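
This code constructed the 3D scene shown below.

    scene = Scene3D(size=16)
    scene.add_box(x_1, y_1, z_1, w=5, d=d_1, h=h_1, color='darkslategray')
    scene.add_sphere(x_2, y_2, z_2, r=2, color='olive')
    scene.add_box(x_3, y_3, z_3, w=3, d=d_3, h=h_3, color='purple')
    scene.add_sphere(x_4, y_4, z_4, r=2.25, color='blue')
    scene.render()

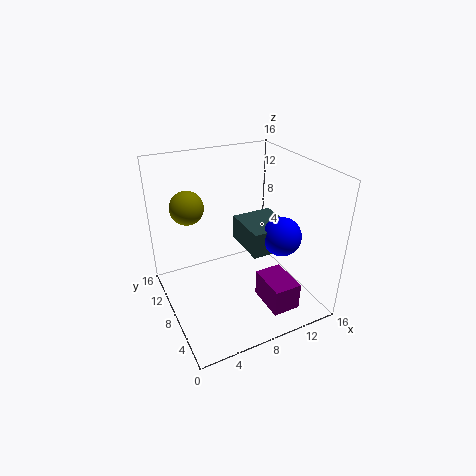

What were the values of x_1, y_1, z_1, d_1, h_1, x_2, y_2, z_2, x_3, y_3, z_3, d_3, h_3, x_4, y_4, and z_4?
x_1 = 9.5, y_1 = 6.75, z_1 = 5.5, d_1 = 5.5, h_1 = 3, x_2 = 4, y_2 = 13.25, z_2 = 10.25, x_3 = 9, y_3 = 1.25, z_3 = 1.75, d_3 = 4.25, h_3 = 3, x_4 = 13, y_4 = 6.75, z_4 = 7.5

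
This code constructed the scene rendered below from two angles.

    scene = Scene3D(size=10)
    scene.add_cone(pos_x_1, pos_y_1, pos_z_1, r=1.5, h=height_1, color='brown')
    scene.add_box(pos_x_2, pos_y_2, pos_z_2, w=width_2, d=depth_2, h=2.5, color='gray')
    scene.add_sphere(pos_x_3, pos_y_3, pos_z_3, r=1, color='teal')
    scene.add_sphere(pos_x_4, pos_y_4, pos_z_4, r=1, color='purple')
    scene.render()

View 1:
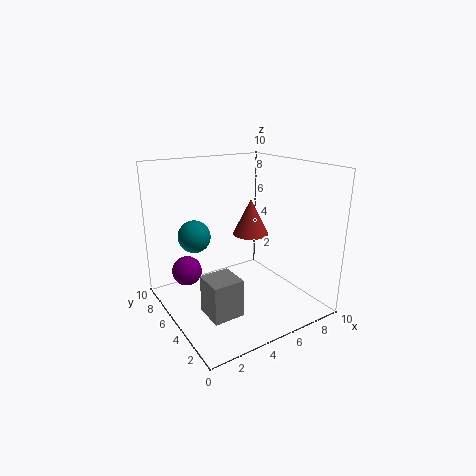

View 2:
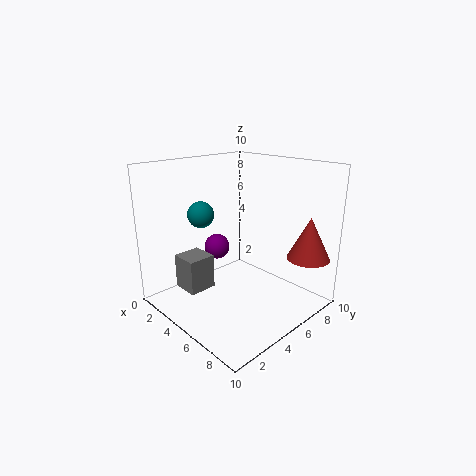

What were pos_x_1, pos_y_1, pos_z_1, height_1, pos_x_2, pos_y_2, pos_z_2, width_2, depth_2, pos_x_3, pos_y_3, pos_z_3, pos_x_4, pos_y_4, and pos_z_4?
pos_x_1 = 8.5; pos_y_1 = 8.5; pos_z_1 = 3.5; height_1 = 3; pos_x_2 = 1.5; pos_y_2 = 2; pos_z_2 = 1; width_2 = 2; depth_2 = 2; pos_x_3 = 1.5; pos_y_3 = 4.5; pos_z_3 = 6; pos_x_4 = 1.5; pos_y_4 = 6; pos_z_4 = 3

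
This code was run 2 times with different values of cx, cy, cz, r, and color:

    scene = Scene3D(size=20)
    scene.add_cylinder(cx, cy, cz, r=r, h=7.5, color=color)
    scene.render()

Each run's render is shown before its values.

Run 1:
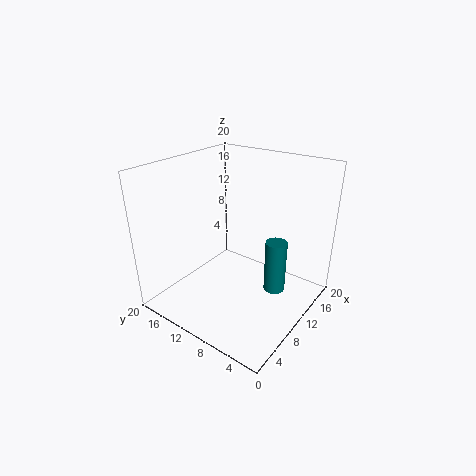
cx = 12, cy = 5, cz = 2.5, r = 1.5, color = 'teal'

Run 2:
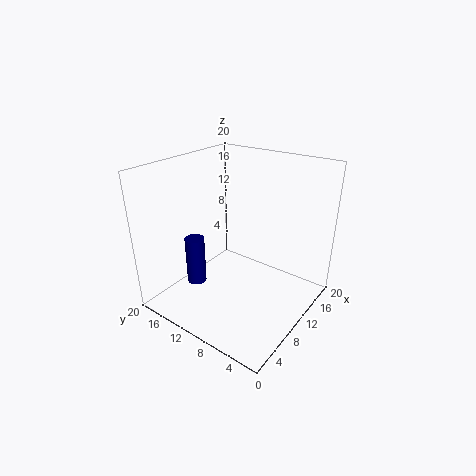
cx = 9, cy = 17.5, cz = 0.5, r = 1.5, color = 'navy'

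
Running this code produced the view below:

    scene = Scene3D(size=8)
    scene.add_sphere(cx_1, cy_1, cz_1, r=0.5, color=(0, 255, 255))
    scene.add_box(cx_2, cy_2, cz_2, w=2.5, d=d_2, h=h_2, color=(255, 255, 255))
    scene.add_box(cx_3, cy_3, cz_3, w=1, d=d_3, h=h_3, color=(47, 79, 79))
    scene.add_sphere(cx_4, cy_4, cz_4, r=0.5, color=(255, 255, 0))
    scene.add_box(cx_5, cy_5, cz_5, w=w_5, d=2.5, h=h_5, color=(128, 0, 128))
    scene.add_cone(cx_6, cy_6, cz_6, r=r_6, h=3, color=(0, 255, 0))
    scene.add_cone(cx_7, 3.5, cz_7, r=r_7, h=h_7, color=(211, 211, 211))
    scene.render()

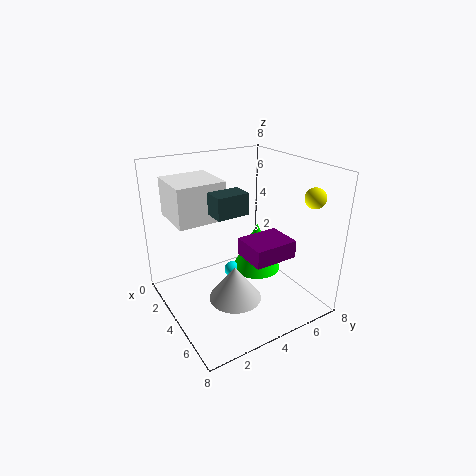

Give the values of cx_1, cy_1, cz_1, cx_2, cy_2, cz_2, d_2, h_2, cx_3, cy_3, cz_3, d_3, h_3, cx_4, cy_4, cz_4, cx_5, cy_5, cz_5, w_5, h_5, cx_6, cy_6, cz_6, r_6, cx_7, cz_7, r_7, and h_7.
cx_1 = 2.5; cy_1 = 4.5; cz_1 = 1; cx_2 = 2; cy_2 = 0.5; cz_2 = 5.5; d_2 = 2.5; h_2 = 2; cx_3 = 5.5; cy_3 = 1.5; cz_3 = 6.5; d_3 = 1.5; h_3 = 1; cx_4 = 7.5; cy_4 = 6; cz_4 = 7; cx_5 = 4; cy_5 = 4; cz_5 = 3; w_5 = 2; h_5 = 1; cx_6 = 3; cy_6 = 6; cz_6 = 1; r_6 = 1.5; cx_7 = 4.5; cz_7 = 0.5; r_7 = 1.5; h_7 = 2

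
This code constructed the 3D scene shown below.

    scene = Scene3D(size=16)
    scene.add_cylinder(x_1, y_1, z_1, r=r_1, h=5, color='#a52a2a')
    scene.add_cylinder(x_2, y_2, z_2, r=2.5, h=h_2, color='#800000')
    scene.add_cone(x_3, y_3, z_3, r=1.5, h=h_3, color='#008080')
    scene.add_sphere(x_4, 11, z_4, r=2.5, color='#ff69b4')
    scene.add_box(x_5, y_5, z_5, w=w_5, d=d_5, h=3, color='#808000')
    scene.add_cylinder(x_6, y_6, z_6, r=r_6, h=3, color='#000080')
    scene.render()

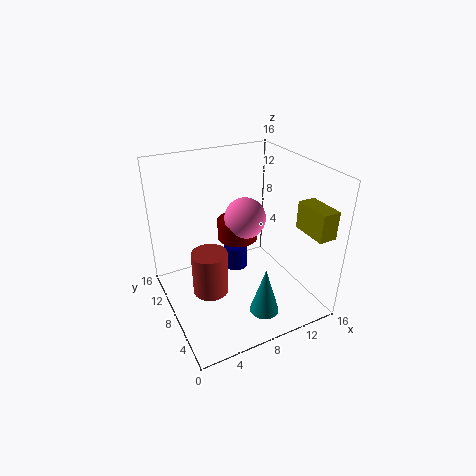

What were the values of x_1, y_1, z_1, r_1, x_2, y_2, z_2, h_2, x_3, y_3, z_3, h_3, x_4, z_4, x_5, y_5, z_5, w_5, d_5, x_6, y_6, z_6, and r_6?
x_1 = 4.5
y_1 = 8
z_1 = 2
r_1 = 2
x_2 = 10
y_2 = 12
z_2 = 5.5
h_2 = 2.5
x_3 = 8
y_3 = 2
z_3 = 2.5
h_3 = 5
x_4 = 10.5
z_4 = 8.5
x_5 = 13.5
y_5 = 1
z_5 = 9.5
w_5 = 2
d_5 = 4
x_6 = 10
y_6 = 12.5
z_6 = 1
r_6 = 1.5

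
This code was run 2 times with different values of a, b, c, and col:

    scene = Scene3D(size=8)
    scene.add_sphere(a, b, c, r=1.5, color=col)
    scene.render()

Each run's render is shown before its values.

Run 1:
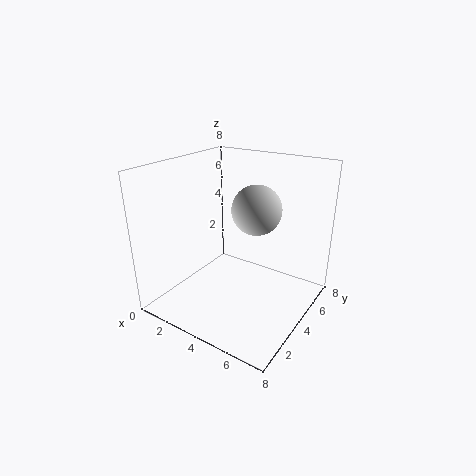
a = 4
b = 6
c = 5
col = 'lightgray'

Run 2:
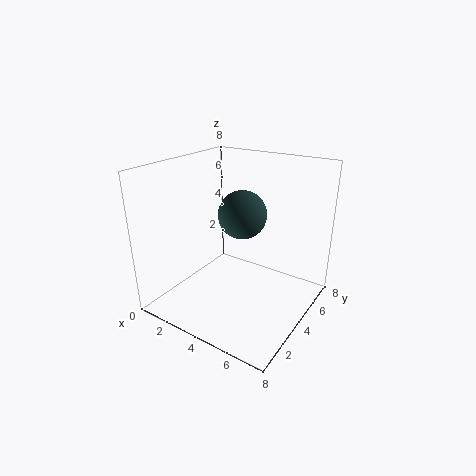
a = 3
b = 6
c = 4.5
col = 'darkslategray'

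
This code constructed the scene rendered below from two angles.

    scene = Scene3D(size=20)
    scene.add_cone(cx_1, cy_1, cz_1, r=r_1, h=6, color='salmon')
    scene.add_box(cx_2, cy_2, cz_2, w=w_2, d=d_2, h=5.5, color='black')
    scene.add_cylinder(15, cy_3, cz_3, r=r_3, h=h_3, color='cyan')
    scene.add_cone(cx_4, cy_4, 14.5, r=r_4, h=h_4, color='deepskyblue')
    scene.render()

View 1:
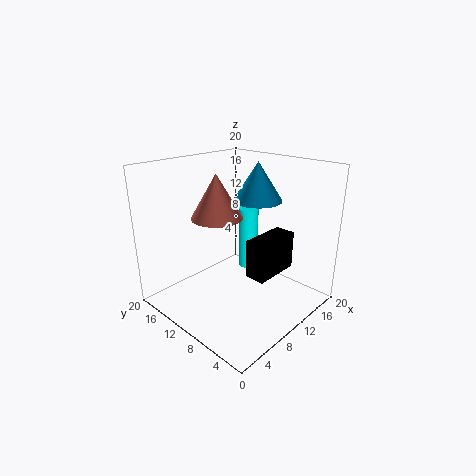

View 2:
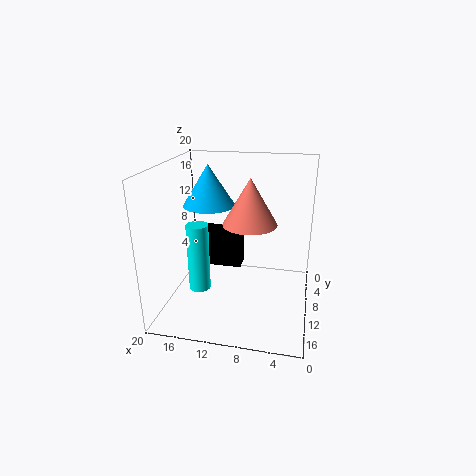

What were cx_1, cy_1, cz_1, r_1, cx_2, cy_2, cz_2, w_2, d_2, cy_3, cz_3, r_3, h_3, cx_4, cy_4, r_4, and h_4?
cx_1 = 8, cy_1 = 12, cz_1 = 13, r_1 = 3.5, cx_2 = 10, cy_2 = 5.5, cz_2 = 4.5, w_2 = 7, d_2 = 3, cy_3 = 12.5, cz_3 = 3, r_3 = 1.5, h_3 = 9.5, cx_4 = 14, cy_4 = 10, r_4 = 3.5, h_4 = 5.5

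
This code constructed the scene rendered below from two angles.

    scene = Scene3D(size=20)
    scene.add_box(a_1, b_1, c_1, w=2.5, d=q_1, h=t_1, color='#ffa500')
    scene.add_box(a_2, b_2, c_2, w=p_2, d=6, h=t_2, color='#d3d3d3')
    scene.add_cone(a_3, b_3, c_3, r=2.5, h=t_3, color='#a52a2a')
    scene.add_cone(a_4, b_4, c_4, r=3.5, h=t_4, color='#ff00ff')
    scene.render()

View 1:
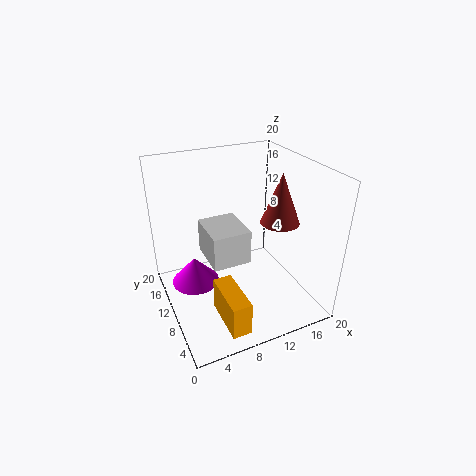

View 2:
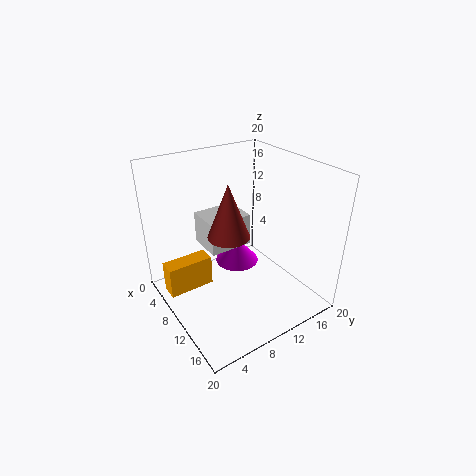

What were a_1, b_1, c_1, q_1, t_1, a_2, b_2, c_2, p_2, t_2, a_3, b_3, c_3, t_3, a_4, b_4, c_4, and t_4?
a_1 = 5; b_1 = 0.5; c_1 = 2; q_1 = 6.5; t_1 = 4.5; a_2 = 5; b_2 = 6; c_2 = 8.5; p_2 = 5; t_2 = 4.5; a_3 = 14; b_3 = 6; c_3 = 13.5; t_3 = 6.5; a_4 = 4.5; b_4 = 13.5; c_4 = 2; t_4 = 4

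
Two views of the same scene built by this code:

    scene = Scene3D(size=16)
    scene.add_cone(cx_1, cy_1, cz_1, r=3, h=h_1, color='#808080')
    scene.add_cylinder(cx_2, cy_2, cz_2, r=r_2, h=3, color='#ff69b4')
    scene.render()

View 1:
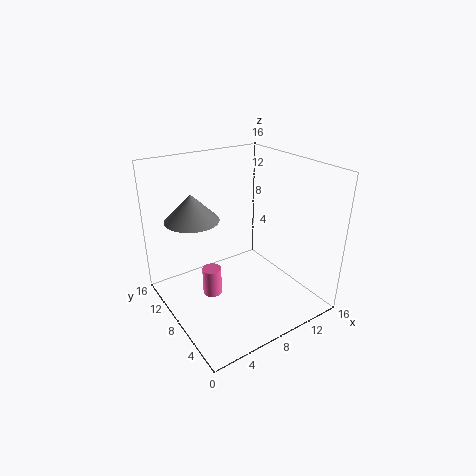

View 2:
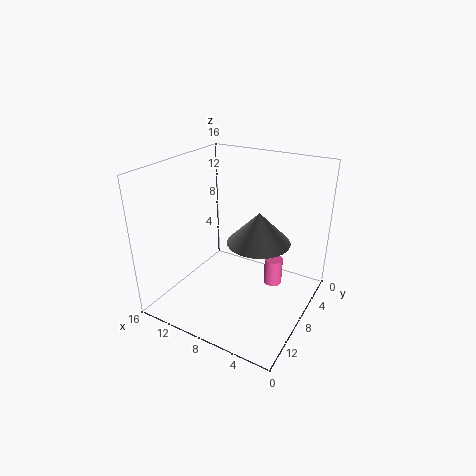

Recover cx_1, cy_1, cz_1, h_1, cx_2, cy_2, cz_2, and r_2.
cx_1 = 4; cy_1 = 11; cz_1 = 10; h_1 = 3; cx_2 = 4; cy_2 = 7; cz_2 = 3; r_2 = 1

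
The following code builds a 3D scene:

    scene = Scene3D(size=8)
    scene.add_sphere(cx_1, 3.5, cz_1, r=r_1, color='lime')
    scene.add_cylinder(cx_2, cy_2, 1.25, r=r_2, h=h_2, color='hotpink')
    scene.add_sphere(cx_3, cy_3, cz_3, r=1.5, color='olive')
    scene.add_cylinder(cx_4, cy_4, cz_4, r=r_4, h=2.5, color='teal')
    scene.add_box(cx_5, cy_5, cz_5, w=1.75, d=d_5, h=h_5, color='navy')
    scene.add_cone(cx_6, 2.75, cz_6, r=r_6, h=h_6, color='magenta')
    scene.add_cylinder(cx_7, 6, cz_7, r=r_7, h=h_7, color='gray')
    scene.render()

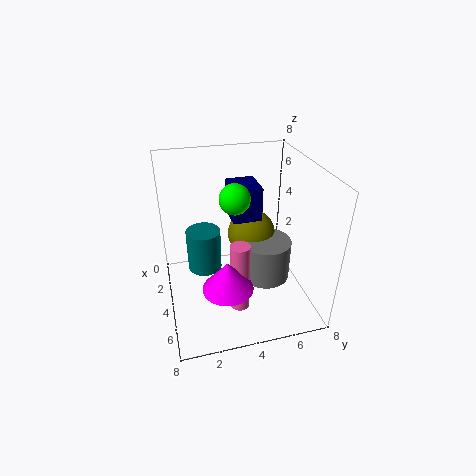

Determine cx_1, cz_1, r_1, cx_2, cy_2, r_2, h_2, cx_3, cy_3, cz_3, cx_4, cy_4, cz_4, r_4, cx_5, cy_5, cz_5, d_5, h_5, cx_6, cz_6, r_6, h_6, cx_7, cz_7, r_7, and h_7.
cx_1 = 5.25; cz_1 = 7; r_1 = 0.75; cx_2 = 6.25; cy_2 = 3.5; r_2 = 0.5; h_2 = 3.75; cx_3 = 1.75; cy_3 = 5.5; cz_3 = 2.75; cx_4 = 2.75; cy_4 = 2.25; cz_4 = 1.5; r_4 = 1; cx_5 = 3.25; cy_5 = 3.5; cz_5 = 5.5; d_5 = 1.5; h_5 = 1.75; cx_6 = 6.75; cz_6 = 3; r_6 = 1.25; h_6 = 1.5; cx_7 = 3.25; cz_7 = 0.5; r_7 = 1.5; h_7 = 2.5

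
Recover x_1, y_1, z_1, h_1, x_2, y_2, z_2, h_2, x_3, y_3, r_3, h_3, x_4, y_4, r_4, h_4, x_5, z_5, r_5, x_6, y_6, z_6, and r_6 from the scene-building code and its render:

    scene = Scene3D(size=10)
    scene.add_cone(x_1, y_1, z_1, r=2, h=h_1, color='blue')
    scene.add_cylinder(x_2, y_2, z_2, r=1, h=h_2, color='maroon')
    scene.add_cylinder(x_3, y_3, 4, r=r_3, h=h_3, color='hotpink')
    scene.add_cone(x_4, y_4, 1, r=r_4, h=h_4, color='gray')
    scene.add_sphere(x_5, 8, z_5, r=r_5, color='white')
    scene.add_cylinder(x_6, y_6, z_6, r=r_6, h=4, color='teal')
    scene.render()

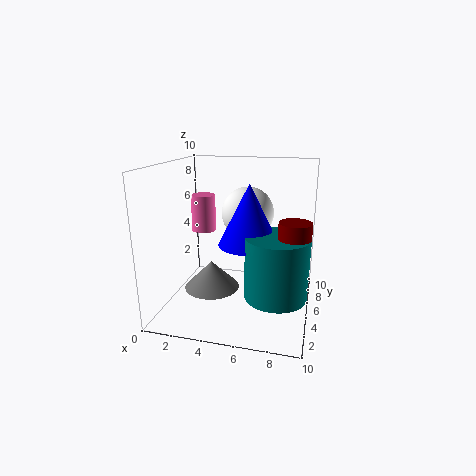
x_1 = 6, y_1 = 4, z_1 = 5, h_1 = 4, x_2 = 9, y_2 = 3, z_2 = 4, h_2 = 3, x_3 = 1, y_3 = 9, r_3 = 1, h_3 = 3, x_4 = 3, y_4 = 5, r_4 = 2, h_4 = 2, x_5 = 5, z_5 = 6, r_5 = 2, x_6 = 8, y_6 = 3, z_6 = 2, r_6 = 2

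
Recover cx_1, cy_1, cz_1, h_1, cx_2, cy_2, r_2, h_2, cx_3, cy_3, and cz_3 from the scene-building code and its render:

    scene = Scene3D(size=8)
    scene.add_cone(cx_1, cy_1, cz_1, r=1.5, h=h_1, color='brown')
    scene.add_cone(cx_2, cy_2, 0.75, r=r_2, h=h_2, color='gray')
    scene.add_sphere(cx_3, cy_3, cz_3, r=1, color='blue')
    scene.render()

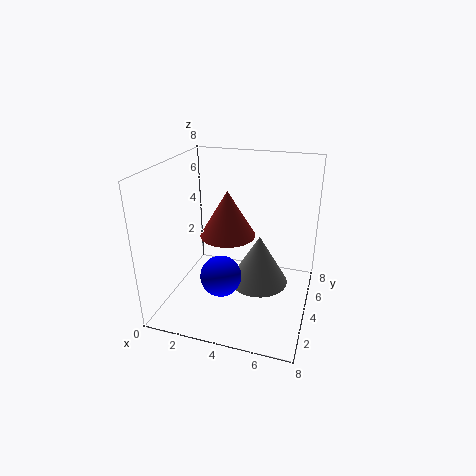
cx_1 = 3.5, cy_1 = 3.75, cz_1 = 4.25, h_1 = 2.5, cx_2 = 5, cy_2 = 5, r_2 = 1.75, h_2 = 3, cx_3 = 4, cy_3 = 1.25, cz_3 = 3.25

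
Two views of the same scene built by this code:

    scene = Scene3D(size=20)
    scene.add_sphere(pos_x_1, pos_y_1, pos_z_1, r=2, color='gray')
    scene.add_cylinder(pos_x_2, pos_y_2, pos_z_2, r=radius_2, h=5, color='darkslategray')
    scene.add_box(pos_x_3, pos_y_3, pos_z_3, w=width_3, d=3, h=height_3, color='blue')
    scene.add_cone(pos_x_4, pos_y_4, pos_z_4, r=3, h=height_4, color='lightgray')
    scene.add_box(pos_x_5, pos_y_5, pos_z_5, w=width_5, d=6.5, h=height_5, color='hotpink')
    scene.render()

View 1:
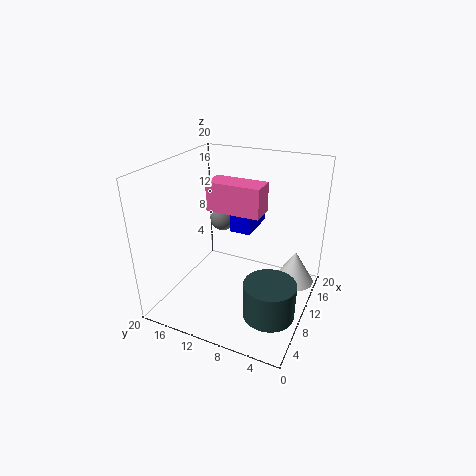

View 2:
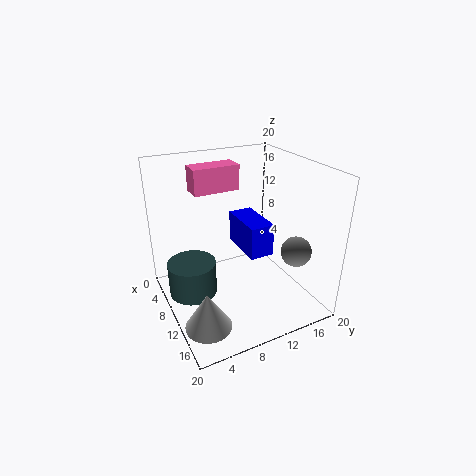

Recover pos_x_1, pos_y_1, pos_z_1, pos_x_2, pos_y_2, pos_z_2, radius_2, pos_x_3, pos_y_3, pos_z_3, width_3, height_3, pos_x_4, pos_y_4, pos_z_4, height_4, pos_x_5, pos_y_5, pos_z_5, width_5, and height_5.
pos_x_1 = 16
pos_y_1 = 15.5
pos_z_1 = 9.5
pos_x_2 = 7
pos_y_2 = 4
pos_z_2 = 1
radius_2 = 3.5
pos_x_3 = 10.5
pos_y_3 = 8.5
pos_z_3 = 10.5
width_3 = 6
height_3 = 4
pos_x_4 = 15.5
pos_y_4 = 3
pos_z_4 = 1.5
height_4 = 5
pos_x_5 = 4.5
pos_y_5 = 5
pos_z_5 = 16
width_5 = 3
height_5 = 3.5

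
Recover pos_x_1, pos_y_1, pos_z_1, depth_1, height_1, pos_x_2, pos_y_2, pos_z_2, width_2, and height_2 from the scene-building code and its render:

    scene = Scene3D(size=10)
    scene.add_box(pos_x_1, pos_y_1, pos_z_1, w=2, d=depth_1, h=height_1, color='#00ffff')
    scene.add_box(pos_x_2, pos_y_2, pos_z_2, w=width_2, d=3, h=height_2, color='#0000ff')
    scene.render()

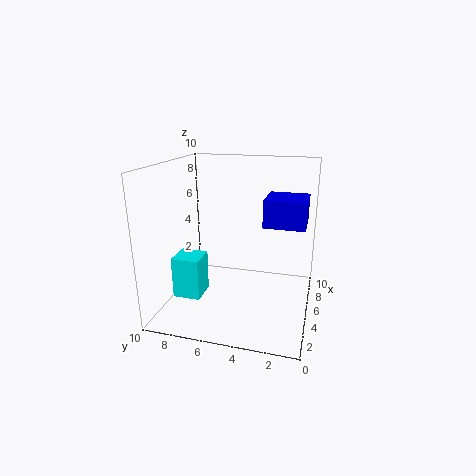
pos_x_1 = 3.5; pos_y_1 = 7.5; pos_z_1 = 0.5; depth_1 = 2; height_1 = 3; pos_x_2 = 6; pos_y_2 = 0.5; pos_z_2 = 5.5; width_2 = 3; height_2 = 2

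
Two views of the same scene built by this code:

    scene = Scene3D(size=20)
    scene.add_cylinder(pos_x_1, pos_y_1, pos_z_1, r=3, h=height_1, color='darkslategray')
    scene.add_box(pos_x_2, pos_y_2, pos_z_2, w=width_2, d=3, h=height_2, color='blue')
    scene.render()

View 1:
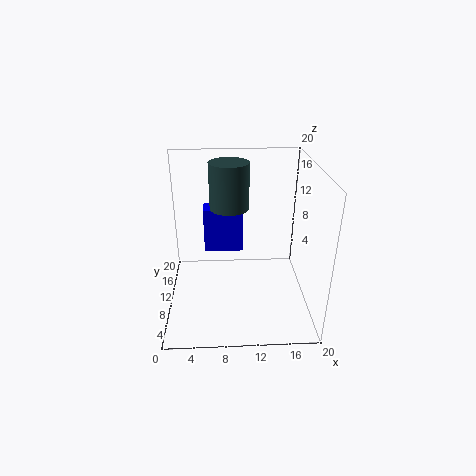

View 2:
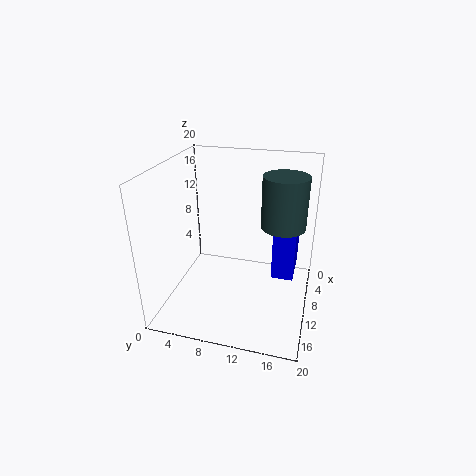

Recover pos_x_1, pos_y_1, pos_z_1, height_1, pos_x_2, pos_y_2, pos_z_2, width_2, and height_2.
pos_x_1 = 9
pos_y_1 = 16
pos_z_1 = 12
height_1 = 7
pos_x_2 = 5
pos_y_2 = 15
pos_z_2 = 5
width_2 = 6
height_2 = 7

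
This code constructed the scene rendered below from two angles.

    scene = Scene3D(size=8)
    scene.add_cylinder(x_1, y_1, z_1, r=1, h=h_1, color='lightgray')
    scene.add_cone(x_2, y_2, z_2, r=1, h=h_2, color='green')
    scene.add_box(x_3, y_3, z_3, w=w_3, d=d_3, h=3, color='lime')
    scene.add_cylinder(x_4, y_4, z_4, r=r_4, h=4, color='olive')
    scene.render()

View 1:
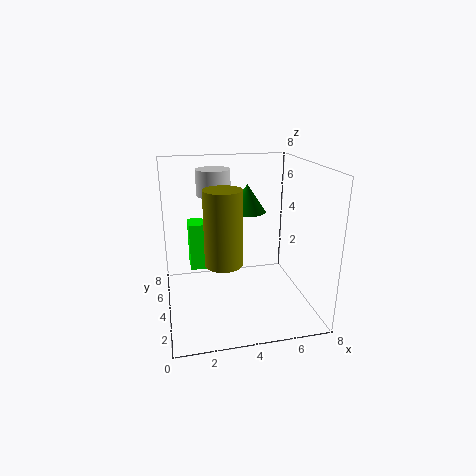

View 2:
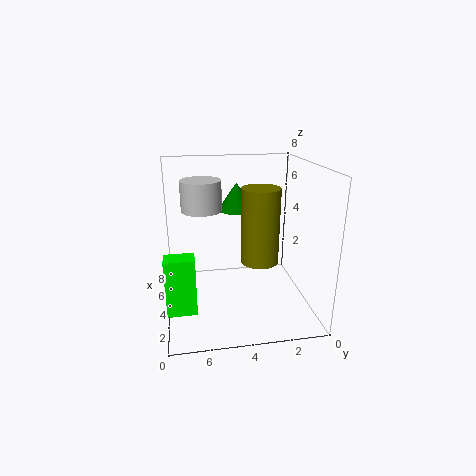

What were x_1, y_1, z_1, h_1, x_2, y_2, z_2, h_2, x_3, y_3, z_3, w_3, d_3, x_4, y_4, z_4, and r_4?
x_1 = 3; y_1 = 6; z_1 = 6; h_1 = 1.5; x_2 = 4.5; y_2 = 4; z_2 = 5.5; h_2 = 1.5; x_3 = 1.5; y_3 = 6.5; z_3 = 1; w_3 = 1; d_3 = 1.5; x_4 = 3; y_4 = 3; z_4 = 3; r_4 = 1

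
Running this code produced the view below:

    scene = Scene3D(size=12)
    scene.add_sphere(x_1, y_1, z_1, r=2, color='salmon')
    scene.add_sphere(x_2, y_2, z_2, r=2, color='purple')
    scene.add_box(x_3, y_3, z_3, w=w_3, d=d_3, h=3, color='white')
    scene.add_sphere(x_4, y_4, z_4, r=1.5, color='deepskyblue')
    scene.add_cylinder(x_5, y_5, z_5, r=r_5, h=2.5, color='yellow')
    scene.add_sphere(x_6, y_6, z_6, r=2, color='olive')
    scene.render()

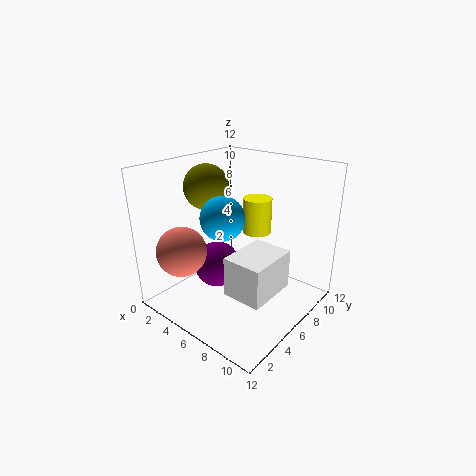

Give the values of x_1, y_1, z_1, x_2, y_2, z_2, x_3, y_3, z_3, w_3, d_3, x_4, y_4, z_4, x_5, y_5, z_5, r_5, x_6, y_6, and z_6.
x_1 = 3.5, y_1 = 2, z_1 = 5.5, x_2 = 4, y_2 = 5.5, z_2 = 3, x_3 = 8, y_3 = 2, z_3 = 3.5, w_3 = 3, d_3 = 4, x_4 = 8, y_4 = 2, z_4 = 9.5, x_5 = 9, y_5 = 4.5, z_5 = 8, r_5 = 1, x_6 = 2, y_6 = 6.5, z_6 = 9.5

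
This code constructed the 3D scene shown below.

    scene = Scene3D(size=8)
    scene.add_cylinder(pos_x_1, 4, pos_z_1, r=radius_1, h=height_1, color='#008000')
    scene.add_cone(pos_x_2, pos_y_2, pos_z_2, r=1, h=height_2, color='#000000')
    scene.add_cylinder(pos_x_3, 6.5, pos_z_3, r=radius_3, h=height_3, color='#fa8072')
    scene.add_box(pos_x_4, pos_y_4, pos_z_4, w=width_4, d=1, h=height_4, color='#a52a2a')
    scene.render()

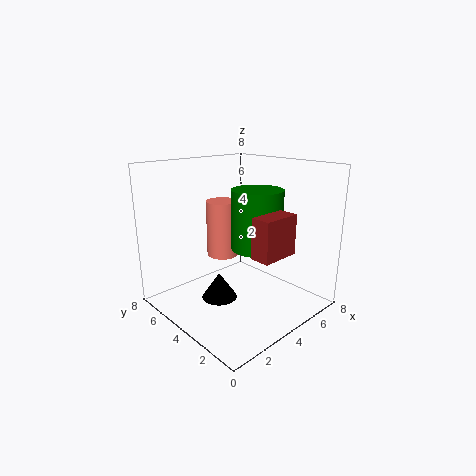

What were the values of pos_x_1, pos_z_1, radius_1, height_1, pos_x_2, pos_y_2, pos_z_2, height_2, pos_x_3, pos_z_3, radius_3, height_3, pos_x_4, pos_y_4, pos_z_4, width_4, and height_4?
pos_x_1 = 5.5, pos_z_1 = 3, radius_1 = 1.5, height_1 = 3.5, pos_x_2 = 3, pos_y_2 = 4.5, pos_z_2 = 0.5, height_2 = 1.5, pos_x_3 = 5, pos_z_3 = 2, radius_3 = 1, height_3 = 3.5, pos_x_4 = 2.5, pos_y_4 = 0.5, pos_z_4 = 4, width_4 = 2, height_4 = 2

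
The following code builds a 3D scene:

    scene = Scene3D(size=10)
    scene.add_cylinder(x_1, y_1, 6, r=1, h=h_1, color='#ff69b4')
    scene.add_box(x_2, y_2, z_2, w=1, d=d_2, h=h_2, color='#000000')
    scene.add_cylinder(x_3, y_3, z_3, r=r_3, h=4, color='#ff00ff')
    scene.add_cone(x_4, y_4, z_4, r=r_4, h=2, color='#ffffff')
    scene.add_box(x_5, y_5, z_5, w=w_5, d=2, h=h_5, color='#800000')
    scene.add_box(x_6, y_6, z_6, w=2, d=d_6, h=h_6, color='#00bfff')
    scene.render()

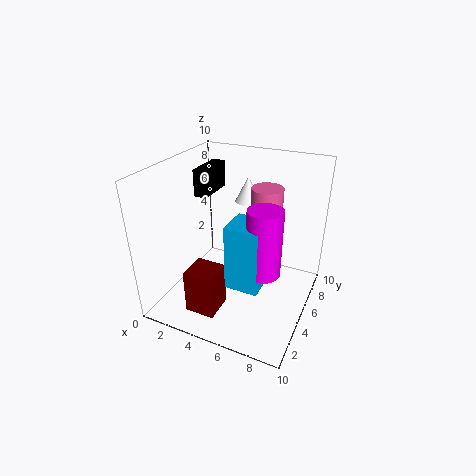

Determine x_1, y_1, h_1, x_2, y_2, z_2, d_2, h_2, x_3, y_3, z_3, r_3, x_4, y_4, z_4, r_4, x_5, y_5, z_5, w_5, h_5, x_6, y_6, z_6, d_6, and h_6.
x_1 = 7
y_1 = 5
h_1 = 3
x_2 = 1
y_2 = 6
z_2 = 7
d_2 = 3
h_2 = 2
x_3 = 8
y_3 = 2
z_3 = 5
r_3 = 1
x_4 = 4
y_4 = 9
z_4 = 6
r_4 = 1
x_5 = 3
y_5 = 1
z_5 = 1
w_5 = 2
h_5 = 3
x_6 = 6
y_6 = 1
z_6 = 4
d_6 = 2
h_6 = 4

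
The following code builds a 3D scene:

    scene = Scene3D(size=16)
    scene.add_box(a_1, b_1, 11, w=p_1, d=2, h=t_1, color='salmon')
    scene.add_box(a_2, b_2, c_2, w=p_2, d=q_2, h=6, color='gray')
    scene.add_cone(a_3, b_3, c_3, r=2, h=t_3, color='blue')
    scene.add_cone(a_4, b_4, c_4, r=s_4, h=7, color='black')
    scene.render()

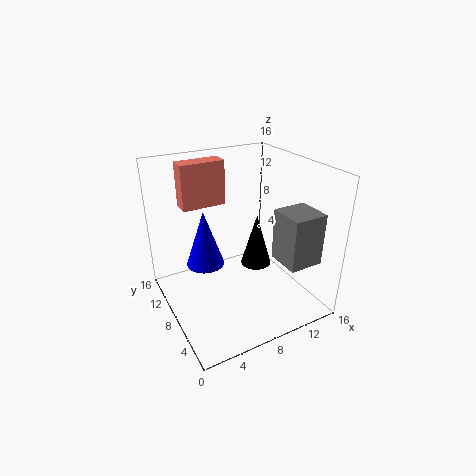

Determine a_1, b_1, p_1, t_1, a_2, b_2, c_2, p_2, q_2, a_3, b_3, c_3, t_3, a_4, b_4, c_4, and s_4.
a_1 = 3
b_1 = 11
p_1 = 5
t_1 = 5
a_2 = 12
b_2 = 3
c_2 = 5
p_2 = 4
q_2 = 4
a_3 = 4
b_3 = 8
c_3 = 6
t_3 = 6
a_4 = 13
b_4 = 12
c_4 = 1
s_4 = 2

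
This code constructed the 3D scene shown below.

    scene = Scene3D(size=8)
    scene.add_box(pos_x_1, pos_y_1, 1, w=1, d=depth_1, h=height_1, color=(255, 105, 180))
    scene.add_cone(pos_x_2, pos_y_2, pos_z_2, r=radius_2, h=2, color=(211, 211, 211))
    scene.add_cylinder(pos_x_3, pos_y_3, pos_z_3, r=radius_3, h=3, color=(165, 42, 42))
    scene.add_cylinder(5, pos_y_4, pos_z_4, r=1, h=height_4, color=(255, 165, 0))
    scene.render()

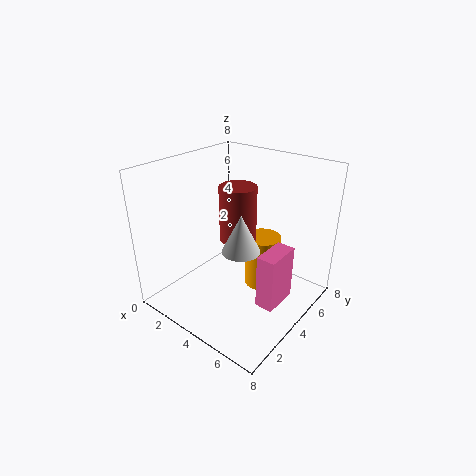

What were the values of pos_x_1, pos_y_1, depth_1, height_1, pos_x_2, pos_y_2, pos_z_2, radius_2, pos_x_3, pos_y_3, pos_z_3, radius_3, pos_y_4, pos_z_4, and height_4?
pos_x_1 = 6
pos_y_1 = 3
depth_1 = 2
height_1 = 3
pos_x_2 = 5
pos_y_2 = 3
pos_z_2 = 4
radius_2 = 1
pos_x_3 = 4
pos_y_3 = 4
pos_z_3 = 4
radius_3 = 1
pos_y_4 = 5
pos_z_4 = 1
height_4 = 3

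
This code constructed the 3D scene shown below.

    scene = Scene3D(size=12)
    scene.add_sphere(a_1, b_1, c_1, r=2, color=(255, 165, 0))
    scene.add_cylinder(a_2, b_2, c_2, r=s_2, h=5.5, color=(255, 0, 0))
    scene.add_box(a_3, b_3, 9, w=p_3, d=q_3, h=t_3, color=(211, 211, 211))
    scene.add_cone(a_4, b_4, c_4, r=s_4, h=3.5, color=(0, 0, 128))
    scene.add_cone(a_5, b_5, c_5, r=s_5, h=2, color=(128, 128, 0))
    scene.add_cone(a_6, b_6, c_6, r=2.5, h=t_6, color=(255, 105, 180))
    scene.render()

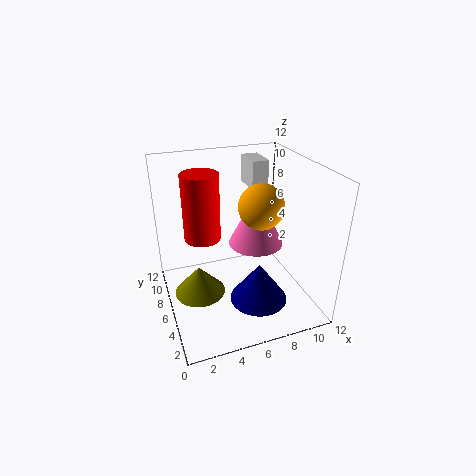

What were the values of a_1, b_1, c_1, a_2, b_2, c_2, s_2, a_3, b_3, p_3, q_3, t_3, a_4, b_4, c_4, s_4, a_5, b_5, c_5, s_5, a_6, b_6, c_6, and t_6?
a_1 = 8.5
b_1 = 7
c_1 = 8
a_2 = 3.25
b_2 = 7
c_2 = 6
s_2 = 1.5
a_3 = 8.25
b_3 = 8.5
p_3 = 1.5
q_3 = 2.75
t_3 = 2.5
a_4 = 7.5
b_4 = 4.75
c_4 = 0.25
s_4 = 2.5
a_5 = 1.75
b_5 = 2.25
c_5 = 4.5
s_5 = 1.75
a_6 = 8.5
b_6 = 8
c_6 = 4
t_6 = 5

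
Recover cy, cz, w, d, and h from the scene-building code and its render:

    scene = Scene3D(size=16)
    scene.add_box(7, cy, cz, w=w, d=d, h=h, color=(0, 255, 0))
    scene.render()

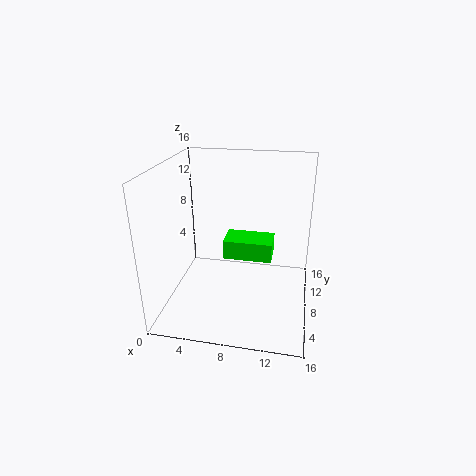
cy = 5
cz = 7
w = 5
d = 3
h = 2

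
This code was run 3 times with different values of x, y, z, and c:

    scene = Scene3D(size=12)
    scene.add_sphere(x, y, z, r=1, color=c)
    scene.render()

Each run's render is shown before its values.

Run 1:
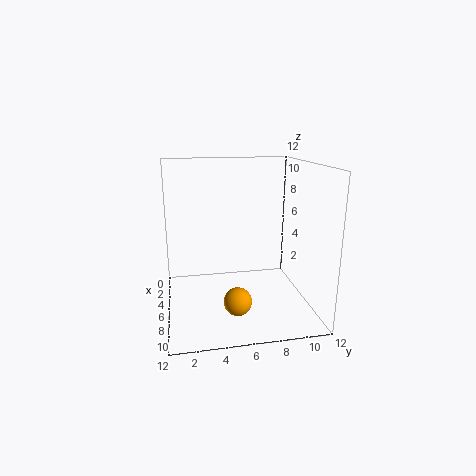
x = 11; y = 5; z = 3; c = 'orange'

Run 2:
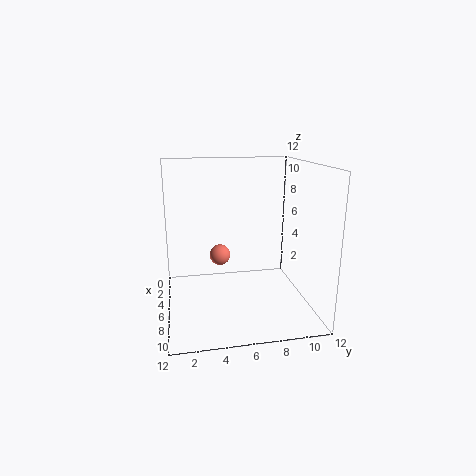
x = 2; y = 5; z = 3; c = 'salmon'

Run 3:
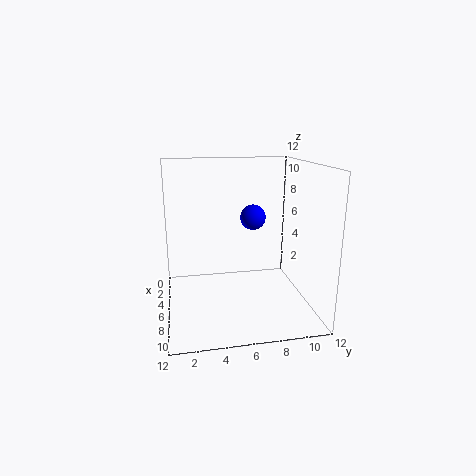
x = 7; y = 7; z = 8; c = 'blue'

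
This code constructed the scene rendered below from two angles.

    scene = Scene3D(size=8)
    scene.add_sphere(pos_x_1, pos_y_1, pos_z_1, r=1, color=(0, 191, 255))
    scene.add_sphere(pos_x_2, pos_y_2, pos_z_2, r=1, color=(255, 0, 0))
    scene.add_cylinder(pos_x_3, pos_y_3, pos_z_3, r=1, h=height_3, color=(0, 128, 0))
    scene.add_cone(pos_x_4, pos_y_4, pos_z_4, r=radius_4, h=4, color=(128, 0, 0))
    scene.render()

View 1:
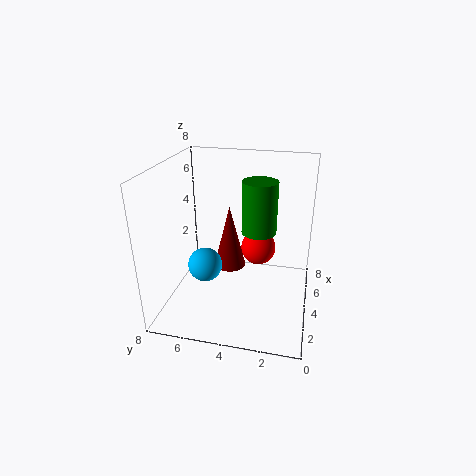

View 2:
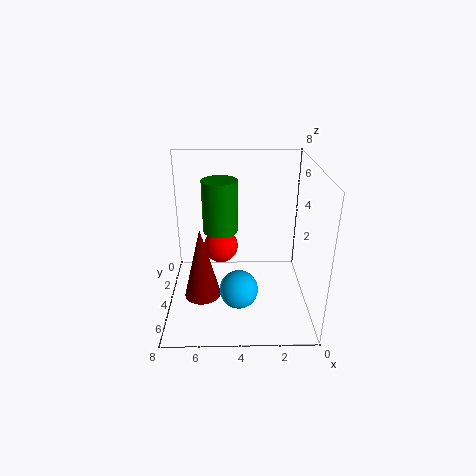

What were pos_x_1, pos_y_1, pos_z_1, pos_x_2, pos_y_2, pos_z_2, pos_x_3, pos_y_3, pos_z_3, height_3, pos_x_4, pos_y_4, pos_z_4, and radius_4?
pos_x_1 = 4; pos_y_1 = 6; pos_z_1 = 2; pos_x_2 = 5; pos_y_2 = 3; pos_z_2 = 3; pos_x_3 = 5; pos_y_3 = 3; pos_z_3 = 4; height_3 = 3; pos_x_4 = 6; pos_y_4 = 5; pos_z_4 = 1; radius_4 = 1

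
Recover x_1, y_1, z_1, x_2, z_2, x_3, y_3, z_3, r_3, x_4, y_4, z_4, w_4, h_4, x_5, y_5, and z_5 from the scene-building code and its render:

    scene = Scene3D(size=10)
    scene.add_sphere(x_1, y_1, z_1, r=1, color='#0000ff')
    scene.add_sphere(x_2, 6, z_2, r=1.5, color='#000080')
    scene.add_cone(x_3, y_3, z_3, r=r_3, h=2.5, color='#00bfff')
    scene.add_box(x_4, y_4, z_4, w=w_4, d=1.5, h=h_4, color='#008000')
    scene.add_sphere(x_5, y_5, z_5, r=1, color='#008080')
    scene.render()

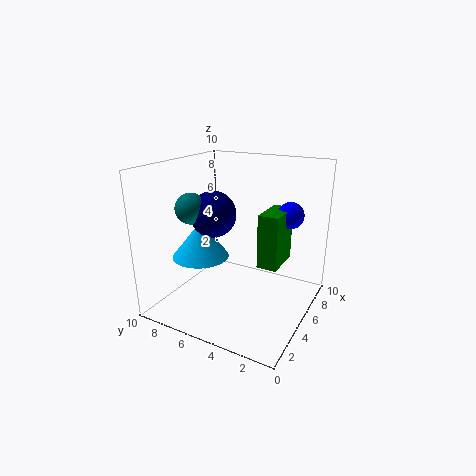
x_1 = 8.5, y_1 = 2.5, z_1 = 6, x_2 = 3.5, z_2 = 7, x_3 = 4, y_3 = 7.5, z_3 = 3.5, r_3 = 2, x_4 = 6, y_4 = 2.5, z_4 = 2.5, w_4 = 3, h_4 = 4, x_5 = 2.5, y_5 = 7, z_5 = 7.5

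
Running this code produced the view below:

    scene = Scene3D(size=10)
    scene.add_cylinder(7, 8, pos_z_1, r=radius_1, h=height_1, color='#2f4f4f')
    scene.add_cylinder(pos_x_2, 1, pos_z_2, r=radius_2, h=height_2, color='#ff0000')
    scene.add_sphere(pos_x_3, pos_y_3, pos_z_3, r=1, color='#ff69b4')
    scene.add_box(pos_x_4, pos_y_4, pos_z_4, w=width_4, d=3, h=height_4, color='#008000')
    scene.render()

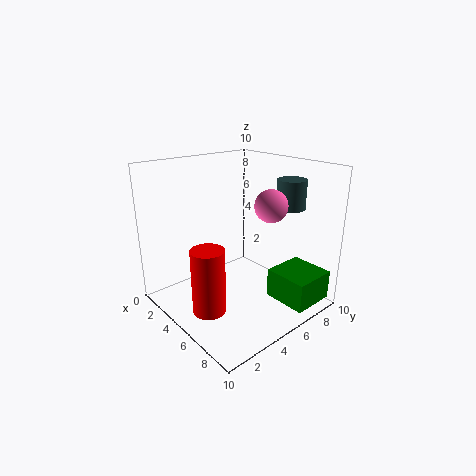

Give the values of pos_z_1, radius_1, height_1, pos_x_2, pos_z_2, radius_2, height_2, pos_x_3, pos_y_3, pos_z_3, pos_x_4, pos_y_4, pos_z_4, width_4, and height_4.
pos_z_1 = 7
radius_1 = 1
height_1 = 2
pos_x_2 = 7
pos_z_2 = 2
radius_2 = 1
height_2 = 4
pos_x_3 = 8
pos_y_3 = 5
pos_z_3 = 8
pos_x_4 = 7
pos_y_4 = 6
pos_z_4 = 1
width_4 = 3
height_4 = 2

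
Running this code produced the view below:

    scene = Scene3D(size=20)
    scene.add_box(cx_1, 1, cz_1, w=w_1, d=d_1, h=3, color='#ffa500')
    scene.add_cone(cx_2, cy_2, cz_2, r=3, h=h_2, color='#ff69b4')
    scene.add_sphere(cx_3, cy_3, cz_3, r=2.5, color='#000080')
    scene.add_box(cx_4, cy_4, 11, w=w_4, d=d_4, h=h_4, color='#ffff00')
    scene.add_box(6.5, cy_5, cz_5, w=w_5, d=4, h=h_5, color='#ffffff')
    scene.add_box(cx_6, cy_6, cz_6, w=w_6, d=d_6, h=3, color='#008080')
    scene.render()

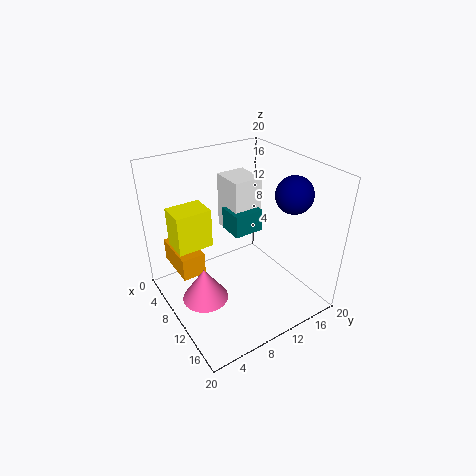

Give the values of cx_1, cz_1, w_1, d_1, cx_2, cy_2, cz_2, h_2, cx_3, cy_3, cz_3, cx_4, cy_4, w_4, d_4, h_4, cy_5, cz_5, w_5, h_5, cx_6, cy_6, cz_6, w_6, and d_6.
cx_1 = 5.5; cz_1 = 7.5; w_1 = 6; d_1 = 3; cx_2 = 12; cy_2 = 3.5; cz_2 = 4; h_2 = 4.5; cx_3 = 14; cy_3 = 16; cz_3 = 16.5; cx_4 = 7.5; cy_4 = 1; w_4 = 3.5; d_4 = 4.5; h_4 = 5; cy_5 = 9; cz_5 = 11; w_5 = 4.5; h_5 = 7.5; cx_6 = 8.5; cy_6 = 8.5; cz_6 = 11.5; w_6 = 3.5; d_6 = 4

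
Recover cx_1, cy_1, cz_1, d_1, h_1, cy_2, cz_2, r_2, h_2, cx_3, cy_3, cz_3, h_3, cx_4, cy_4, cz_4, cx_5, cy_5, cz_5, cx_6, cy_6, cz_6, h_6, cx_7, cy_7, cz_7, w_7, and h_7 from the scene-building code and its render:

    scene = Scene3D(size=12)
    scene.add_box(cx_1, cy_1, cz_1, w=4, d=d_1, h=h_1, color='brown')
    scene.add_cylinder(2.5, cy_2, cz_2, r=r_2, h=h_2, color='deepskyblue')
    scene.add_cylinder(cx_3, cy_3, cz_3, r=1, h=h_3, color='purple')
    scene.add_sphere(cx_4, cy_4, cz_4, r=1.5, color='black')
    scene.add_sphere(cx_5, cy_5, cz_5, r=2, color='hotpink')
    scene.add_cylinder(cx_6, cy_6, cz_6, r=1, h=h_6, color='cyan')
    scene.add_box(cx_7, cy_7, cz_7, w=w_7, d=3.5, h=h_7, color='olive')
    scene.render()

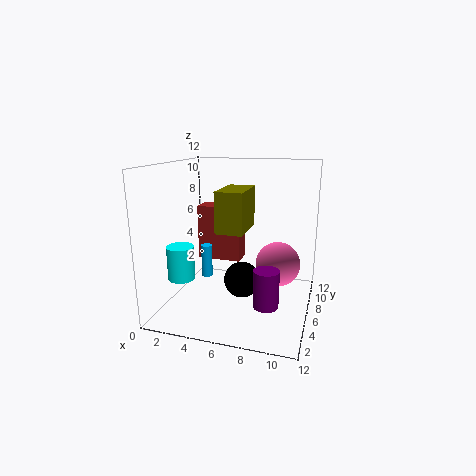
cx_1 = 1.5, cy_1 = 8, cz_1 = 3, d_1 = 2, h_1 = 5, cy_2 = 7.5, cz_2 = 1.5, r_2 = 0.5, h_2 = 3, cx_3 = 9, cy_3 = 3.5, cz_3 = 1.5, h_3 = 3, cx_4 = 6.5, cy_4 = 5.5, cz_4 = 2.5, cx_5 = 9, cy_5 = 8.5, cz_5 = 3, cx_6 = 3, cy_6 = 1.5, cz_6 = 4, h_6 = 2.5, cx_7 = 5.5, cy_7 = 2, cz_7 = 7.5, w_7 = 2, h_7 = 3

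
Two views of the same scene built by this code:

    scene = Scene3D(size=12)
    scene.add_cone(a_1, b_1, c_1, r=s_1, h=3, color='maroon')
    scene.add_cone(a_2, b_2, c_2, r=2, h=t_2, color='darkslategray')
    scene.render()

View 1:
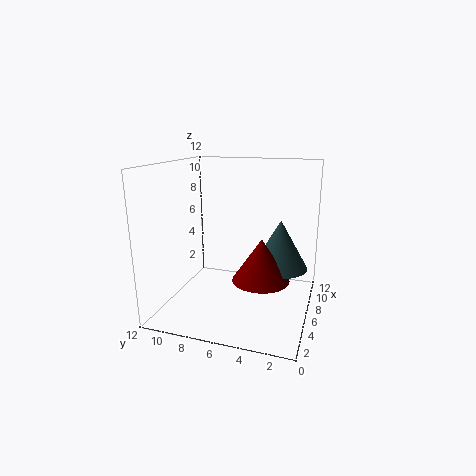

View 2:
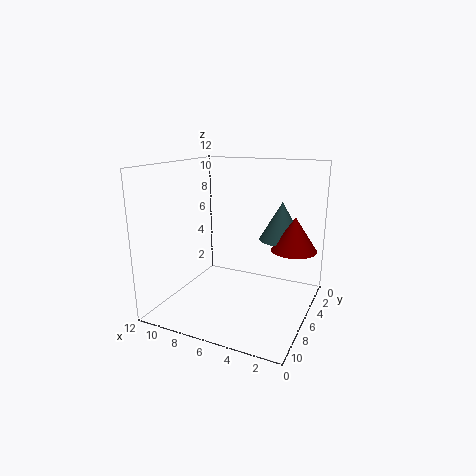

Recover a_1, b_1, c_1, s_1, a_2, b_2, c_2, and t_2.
a_1 = 2
b_1 = 3
c_1 = 4.5
s_1 = 2
a_2 = 3.5
b_2 = 2
c_2 = 5
t_2 = 3.5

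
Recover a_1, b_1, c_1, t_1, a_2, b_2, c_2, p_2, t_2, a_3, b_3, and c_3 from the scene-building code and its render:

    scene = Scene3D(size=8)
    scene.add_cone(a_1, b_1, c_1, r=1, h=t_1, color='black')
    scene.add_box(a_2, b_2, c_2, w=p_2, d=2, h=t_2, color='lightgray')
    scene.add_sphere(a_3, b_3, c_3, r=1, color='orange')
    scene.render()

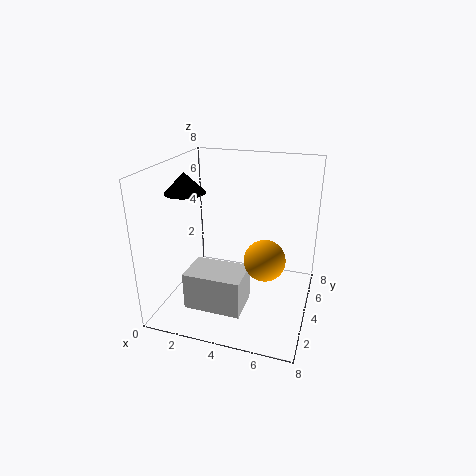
a_1 = 2, b_1 = 2, c_1 = 7, t_1 = 1, a_2 = 2, b_2 = 1, c_2 = 1, p_2 = 3, t_2 = 2, a_3 = 6, b_3 = 2, c_3 = 4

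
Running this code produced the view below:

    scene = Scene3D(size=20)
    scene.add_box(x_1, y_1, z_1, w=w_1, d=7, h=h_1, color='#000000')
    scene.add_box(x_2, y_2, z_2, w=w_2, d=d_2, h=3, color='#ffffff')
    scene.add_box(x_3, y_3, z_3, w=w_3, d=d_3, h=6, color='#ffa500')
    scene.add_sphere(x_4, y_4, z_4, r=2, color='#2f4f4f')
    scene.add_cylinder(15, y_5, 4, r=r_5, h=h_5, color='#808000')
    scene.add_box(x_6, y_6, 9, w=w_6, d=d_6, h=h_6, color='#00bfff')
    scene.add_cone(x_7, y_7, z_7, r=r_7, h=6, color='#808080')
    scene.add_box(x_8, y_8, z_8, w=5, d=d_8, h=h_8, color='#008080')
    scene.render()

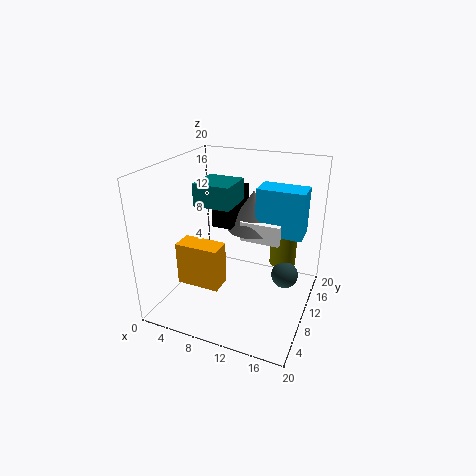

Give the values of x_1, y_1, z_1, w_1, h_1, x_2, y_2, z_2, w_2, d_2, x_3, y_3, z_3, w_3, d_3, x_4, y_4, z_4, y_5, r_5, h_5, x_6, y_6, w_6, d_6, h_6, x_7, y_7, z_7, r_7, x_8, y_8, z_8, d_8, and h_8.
x_1 = 5, y_1 = 12, z_1 = 10, w_1 = 3, h_1 = 5, x_2 = 9, y_2 = 13, z_2 = 8, w_2 = 6, d_2 = 4, x_3 = 3, y_3 = 5, z_3 = 4, w_3 = 6, d_3 = 3, x_4 = 16, y_4 = 14, z_4 = 3, y_5 = 16, r_5 = 2, h_5 = 8, x_6 = 11, y_6 = 14, w_6 = 7, d_6 = 4, h_6 = 7, x_7 = 10, y_7 = 16, z_7 = 9, r_7 = 4, x_8 = 5, y_8 = 7, z_8 = 15, d_8 = 5, h_8 = 3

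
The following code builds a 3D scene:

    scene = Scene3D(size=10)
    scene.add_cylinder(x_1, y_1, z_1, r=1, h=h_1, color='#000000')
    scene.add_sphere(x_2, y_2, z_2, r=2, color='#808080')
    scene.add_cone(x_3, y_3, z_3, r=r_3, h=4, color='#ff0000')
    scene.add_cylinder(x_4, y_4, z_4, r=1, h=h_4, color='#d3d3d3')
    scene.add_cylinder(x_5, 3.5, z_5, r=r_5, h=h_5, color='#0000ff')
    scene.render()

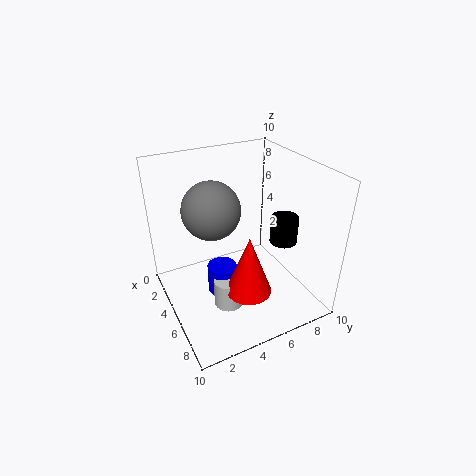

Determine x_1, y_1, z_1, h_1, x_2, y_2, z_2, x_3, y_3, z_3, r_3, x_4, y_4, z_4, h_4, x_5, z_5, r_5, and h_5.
x_1 = 5.5, y_1 = 8.5, z_1 = 4, h_1 = 2, x_2 = 4, y_2 = 3.5, z_2 = 7, x_3 = 7.5, y_3 = 4.5, z_3 = 2.5, r_3 = 1.5, x_4 = 6.5, y_4 = 3.5, z_4 = 1, h_4 = 2, x_5 = 5.5, z_5 = 1.5, r_5 = 1, h_5 = 2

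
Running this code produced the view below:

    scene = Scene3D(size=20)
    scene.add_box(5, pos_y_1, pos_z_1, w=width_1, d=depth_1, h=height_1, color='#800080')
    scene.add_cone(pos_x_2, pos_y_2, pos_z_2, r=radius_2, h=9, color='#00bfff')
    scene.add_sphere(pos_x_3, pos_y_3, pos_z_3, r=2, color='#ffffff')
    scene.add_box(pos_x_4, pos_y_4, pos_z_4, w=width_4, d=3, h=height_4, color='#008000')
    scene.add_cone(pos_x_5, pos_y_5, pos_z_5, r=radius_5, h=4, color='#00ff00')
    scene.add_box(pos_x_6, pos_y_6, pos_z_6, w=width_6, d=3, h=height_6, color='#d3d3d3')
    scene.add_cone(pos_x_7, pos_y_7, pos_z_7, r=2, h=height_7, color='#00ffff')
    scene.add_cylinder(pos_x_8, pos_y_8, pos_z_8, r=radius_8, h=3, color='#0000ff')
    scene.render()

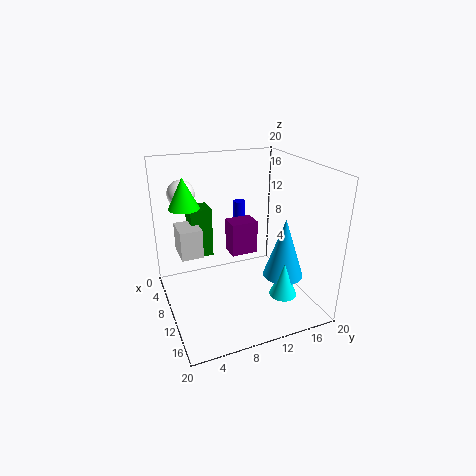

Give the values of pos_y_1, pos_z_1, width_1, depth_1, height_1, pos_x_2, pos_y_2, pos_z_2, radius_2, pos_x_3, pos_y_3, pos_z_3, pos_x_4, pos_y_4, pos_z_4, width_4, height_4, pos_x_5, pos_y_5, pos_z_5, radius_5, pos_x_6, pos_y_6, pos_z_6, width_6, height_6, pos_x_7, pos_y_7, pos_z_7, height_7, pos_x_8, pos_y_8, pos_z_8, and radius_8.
pos_y_1 = 10; pos_z_1 = 6; width_1 = 3; depth_1 = 4; height_1 = 5; pos_x_2 = 11; pos_y_2 = 17; pos_z_2 = 3; radius_2 = 3; pos_x_3 = 3; pos_y_3 = 4; pos_z_3 = 15; pos_x_4 = 5; pos_y_4 = 4; pos_z_4 = 7; width_4 = 3; height_4 = 7; pos_x_5 = 9; pos_y_5 = 3; pos_z_5 = 15; radius_5 = 2; pos_x_6 = 6; pos_y_6 = 2; pos_z_6 = 8; width_6 = 4; height_6 = 4; pos_x_7 = 13; pos_y_7 = 16; pos_z_7 = 1; height_7 = 5; pos_x_8 = 1; pos_y_8 = 14; pos_z_8 = 9; radius_8 = 1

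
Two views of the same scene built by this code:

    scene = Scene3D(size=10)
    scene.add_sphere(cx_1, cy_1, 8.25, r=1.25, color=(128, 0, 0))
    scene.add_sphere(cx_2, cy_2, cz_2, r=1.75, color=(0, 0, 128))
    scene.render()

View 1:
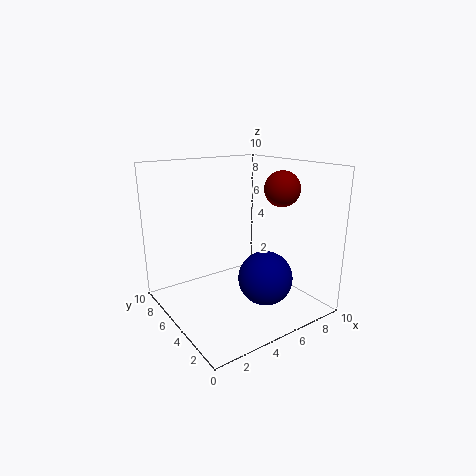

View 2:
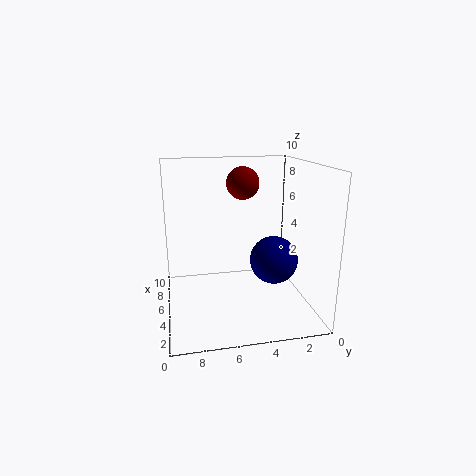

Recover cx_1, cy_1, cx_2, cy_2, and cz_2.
cx_1 = 8
cy_1 = 4
cx_2 = 5.25
cy_2 = 2.25
cz_2 = 3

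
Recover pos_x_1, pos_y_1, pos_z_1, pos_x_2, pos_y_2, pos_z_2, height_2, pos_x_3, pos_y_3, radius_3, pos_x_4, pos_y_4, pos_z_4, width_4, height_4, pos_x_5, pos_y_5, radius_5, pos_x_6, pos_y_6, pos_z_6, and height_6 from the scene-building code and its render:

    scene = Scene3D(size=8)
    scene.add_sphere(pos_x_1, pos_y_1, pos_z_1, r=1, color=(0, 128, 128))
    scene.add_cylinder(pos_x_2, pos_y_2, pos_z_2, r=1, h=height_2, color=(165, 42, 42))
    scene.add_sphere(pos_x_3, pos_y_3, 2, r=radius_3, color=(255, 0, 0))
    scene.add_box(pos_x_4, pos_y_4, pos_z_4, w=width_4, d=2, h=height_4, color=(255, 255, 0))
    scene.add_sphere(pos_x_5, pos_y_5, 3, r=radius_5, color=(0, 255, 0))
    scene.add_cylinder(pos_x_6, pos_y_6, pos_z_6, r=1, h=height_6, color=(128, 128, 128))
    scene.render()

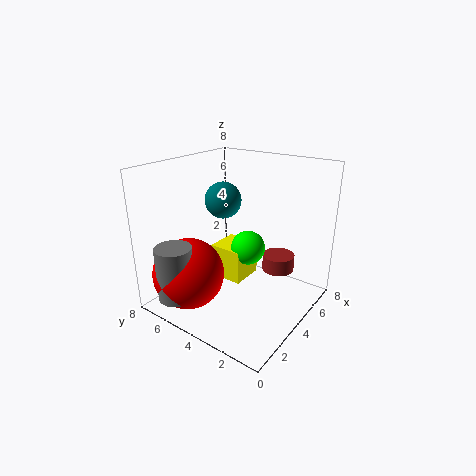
pos_x_1 = 4, pos_y_1 = 5, pos_z_1 = 6, pos_x_2 = 7, pos_y_2 = 3, pos_z_2 = 1, height_2 = 1, pos_x_3 = 2, pos_y_3 = 6, radius_3 = 2, pos_x_4 = 4, pos_y_4 = 4, pos_z_4 = 1, width_4 = 2, height_4 = 2, pos_x_5 = 5, pos_y_5 = 4, radius_5 = 1, pos_x_6 = 1, pos_y_6 = 6, pos_z_6 = 1, height_6 = 3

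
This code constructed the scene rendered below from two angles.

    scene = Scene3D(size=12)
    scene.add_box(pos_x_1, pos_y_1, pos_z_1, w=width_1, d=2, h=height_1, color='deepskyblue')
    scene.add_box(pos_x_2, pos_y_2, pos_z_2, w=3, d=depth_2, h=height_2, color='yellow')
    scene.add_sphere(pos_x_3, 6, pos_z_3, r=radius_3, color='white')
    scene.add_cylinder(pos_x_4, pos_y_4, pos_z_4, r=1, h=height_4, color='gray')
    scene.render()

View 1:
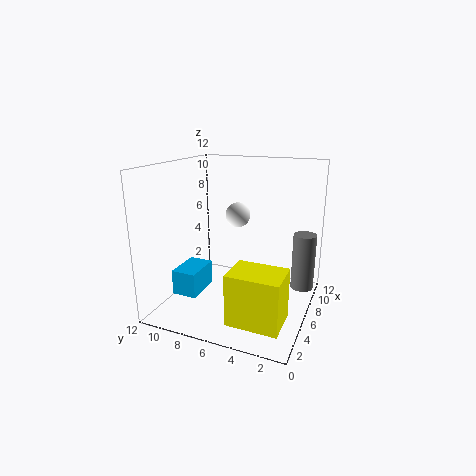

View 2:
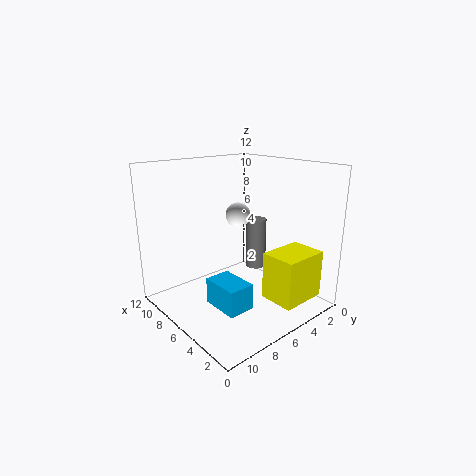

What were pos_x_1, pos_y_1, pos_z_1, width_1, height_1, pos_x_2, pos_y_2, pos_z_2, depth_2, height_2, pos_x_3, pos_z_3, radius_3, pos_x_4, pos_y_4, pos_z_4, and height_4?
pos_x_1 = 2; pos_y_1 = 8; pos_z_1 = 2; width_1 = 3; height_1 = 2; pos_x_2 = 1; pos_y_2 = 1; pos_z_2 = 1; depth_2 = 4; height_2 = 4; pos_x_3 = 6; pos_z_3 = 8; radius_3 = 1; pos_x_4 = 9; pos_y_4 = 1; pos_z_4 = 1; height_4 = 5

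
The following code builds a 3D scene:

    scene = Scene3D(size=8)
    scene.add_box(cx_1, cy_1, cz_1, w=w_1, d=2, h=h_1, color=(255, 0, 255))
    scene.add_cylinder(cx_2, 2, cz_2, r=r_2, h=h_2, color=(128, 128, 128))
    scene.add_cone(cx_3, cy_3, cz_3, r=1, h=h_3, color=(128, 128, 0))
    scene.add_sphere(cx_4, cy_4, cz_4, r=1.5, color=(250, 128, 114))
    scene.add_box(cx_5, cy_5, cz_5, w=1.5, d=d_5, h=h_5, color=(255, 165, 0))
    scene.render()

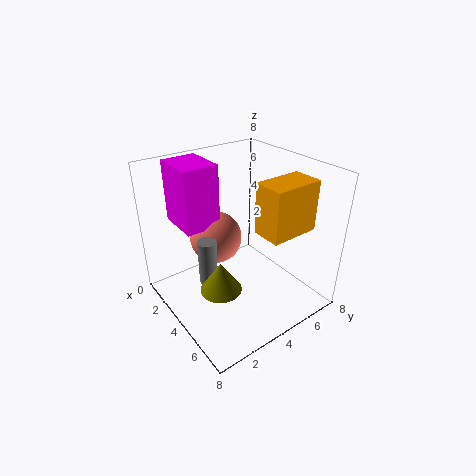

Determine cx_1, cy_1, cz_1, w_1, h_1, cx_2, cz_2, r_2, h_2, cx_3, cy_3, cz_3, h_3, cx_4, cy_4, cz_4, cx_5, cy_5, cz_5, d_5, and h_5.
cx_1 = 0.5
cy_1 = 1.5
cz_1 = 4.5
w_1 = 2.5
h_1 = 3.5
cx_2 = 4
cz_2 = 2
r_2 = 0.5
h_2 = 2.5
cx_3 = 6
cy_3 = 1.5
cz_3 = 3
h_3 = 1.5
cx_4 = 2.5
cy_4 = 3.5
cz_4 = 3.5
cx_5 = 6
cy_5 = 3.5
cz_5 = 5.5
d_5 = 2.5
h_5 = 2.5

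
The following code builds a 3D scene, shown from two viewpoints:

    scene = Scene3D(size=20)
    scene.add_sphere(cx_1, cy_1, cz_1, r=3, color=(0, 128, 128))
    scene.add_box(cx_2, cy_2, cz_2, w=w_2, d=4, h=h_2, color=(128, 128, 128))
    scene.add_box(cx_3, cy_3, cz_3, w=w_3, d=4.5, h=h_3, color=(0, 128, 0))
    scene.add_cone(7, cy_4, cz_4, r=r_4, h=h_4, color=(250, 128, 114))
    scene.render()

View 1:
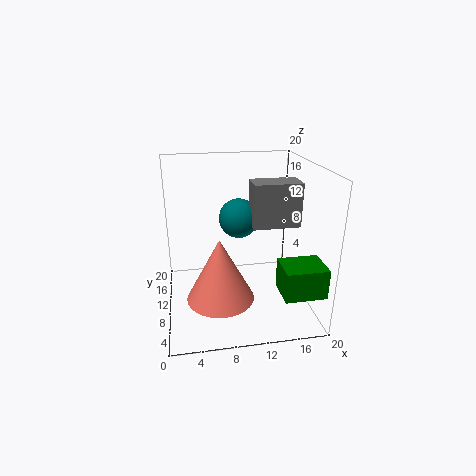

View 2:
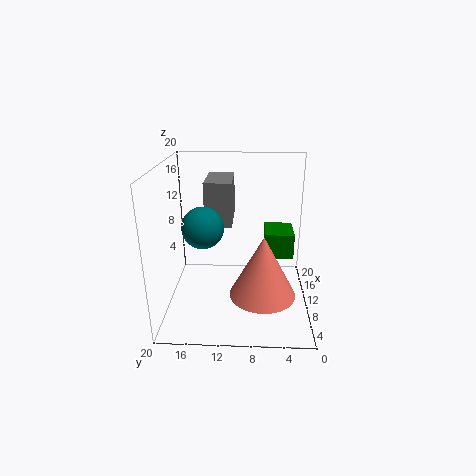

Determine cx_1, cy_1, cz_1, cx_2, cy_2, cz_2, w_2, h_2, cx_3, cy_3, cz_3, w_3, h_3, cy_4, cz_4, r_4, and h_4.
cx_1 = 11
cy_1 = 15
cz_1 = 11
cx_2 = 12.5
cy_2 = 11
cz_2 = 10.5
w_2 = 7
h_2 = 6.5
cx_3 = 14.5
cy_3 = 1.5
cz_3 = 4.5
w_3 = 5.5
h_3 = 4
cy_4 = 6.5
cz_4 = 3
r_4 = 4.5
h_4 = 8.5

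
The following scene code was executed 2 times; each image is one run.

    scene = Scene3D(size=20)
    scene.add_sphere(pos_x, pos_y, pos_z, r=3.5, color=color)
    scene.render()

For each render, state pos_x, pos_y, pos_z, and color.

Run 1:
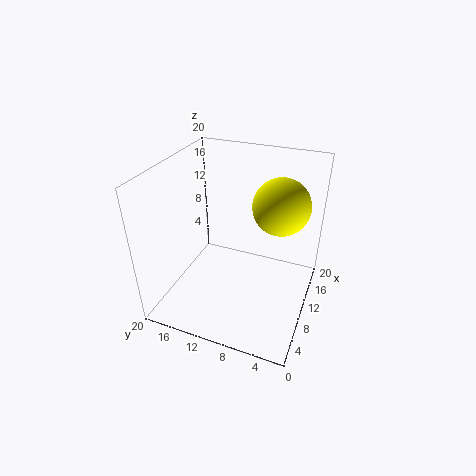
pos_x = 9
pos_y = 4
pos_z = 16.5
color = 'yellow'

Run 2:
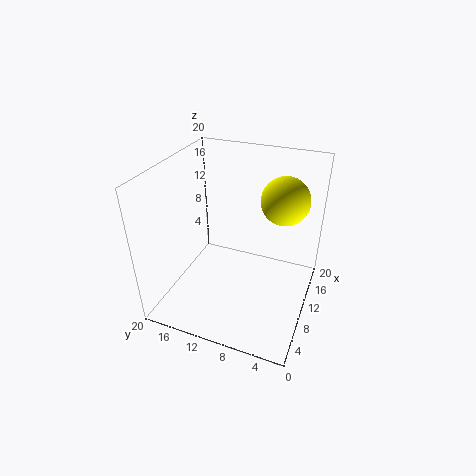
pos_x = 15.5
pos_y = 5
pos_z = 14
color = 'yellow'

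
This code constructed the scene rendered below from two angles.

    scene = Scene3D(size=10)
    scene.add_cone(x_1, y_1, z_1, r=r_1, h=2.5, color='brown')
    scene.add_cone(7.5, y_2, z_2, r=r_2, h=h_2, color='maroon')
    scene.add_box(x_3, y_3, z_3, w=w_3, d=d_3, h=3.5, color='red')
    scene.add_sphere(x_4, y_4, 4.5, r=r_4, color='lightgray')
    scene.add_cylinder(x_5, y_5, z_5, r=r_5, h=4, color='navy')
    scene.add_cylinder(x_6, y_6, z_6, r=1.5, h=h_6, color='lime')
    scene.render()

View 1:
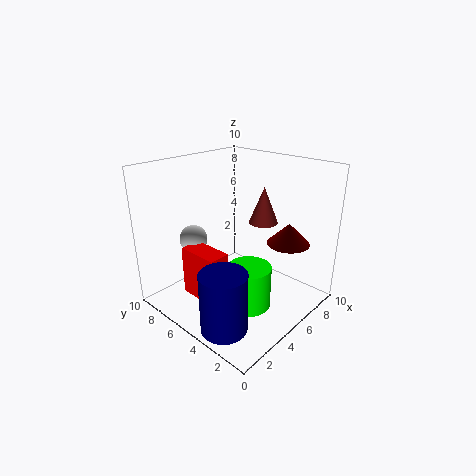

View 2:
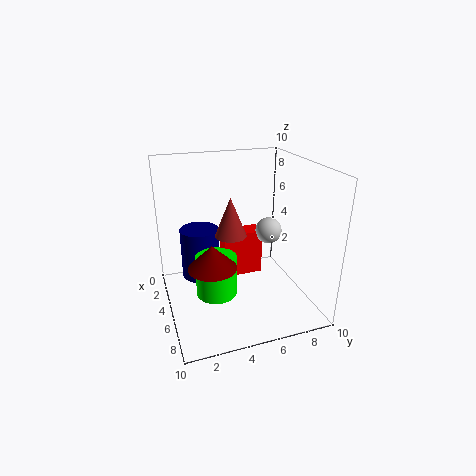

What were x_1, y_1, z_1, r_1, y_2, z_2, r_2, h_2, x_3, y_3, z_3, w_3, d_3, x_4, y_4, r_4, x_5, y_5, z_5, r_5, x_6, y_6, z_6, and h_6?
x_1 = 6.5, y_1 = 4, z_1 = 6, r_1 = 1, y_2 = 2.5, z_2 = 4.5, r_2 = 1.5, h_2 = 1.5, x_3 = 2, y_3 = 4.5, z_3 = 1, w_3 = 1.5, d_3 = 3, x_4 = 3.5, y_4 = 8, r_4 = 1, x_5 = 1.5, y_5 = 3, z_5 = 0.5, r_5 = 1.5, x_6 = 4.5, y_6 = 3.5, z_6 = 0.5, h_6 = 3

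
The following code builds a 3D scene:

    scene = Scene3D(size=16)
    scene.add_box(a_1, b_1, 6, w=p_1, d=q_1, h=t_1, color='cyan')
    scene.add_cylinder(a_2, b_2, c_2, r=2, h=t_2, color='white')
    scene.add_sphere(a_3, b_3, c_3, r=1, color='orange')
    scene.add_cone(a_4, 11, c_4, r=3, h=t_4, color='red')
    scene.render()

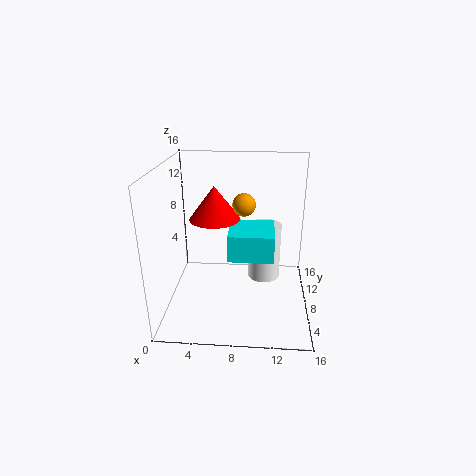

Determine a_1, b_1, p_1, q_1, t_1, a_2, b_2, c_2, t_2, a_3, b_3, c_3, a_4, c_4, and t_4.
a_1 = 7
b_1 = 6
p_1 = 5
q_1 = 5
t_1 = 3
a_2 = 11
b_2 = 12
c_2 = 1
t_2 = 7
a_3 = 9
b_3 = 2
c_3 = 14
a_4 = 5
c_4 = 9
t_4 = 4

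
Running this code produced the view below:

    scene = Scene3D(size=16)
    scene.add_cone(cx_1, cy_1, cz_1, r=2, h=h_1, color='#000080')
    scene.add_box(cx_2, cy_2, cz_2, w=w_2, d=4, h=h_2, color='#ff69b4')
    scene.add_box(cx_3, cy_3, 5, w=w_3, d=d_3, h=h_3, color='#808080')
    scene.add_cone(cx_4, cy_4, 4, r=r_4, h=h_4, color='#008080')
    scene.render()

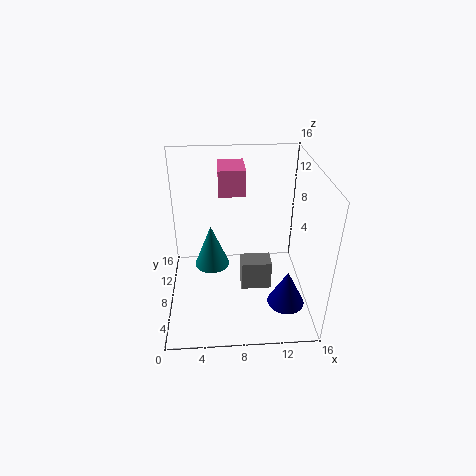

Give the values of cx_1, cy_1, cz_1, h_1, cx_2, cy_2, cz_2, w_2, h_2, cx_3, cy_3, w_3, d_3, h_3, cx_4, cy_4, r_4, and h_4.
cx_1 = 13
cy_1 = 4
cz_1 = 2
h_1 = 4
cx_2 = 6
cy_2 = 10
cz_2 = 12
w_2 = 3
h_2 = 3
cx_3 = 8
cy_3 = 3
w_3 = 3
d_3 = 2
h_3 = 3
cx_4 = 5
cy_4 = 9
r_4 = 2
h_4 = 5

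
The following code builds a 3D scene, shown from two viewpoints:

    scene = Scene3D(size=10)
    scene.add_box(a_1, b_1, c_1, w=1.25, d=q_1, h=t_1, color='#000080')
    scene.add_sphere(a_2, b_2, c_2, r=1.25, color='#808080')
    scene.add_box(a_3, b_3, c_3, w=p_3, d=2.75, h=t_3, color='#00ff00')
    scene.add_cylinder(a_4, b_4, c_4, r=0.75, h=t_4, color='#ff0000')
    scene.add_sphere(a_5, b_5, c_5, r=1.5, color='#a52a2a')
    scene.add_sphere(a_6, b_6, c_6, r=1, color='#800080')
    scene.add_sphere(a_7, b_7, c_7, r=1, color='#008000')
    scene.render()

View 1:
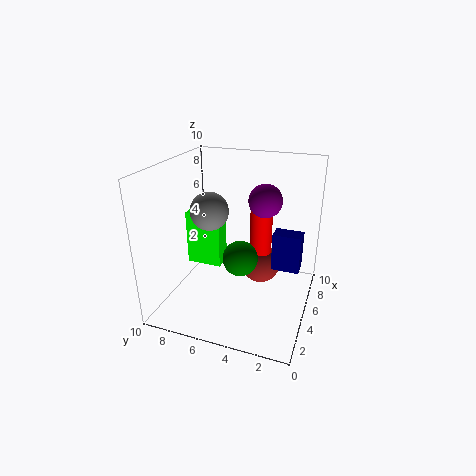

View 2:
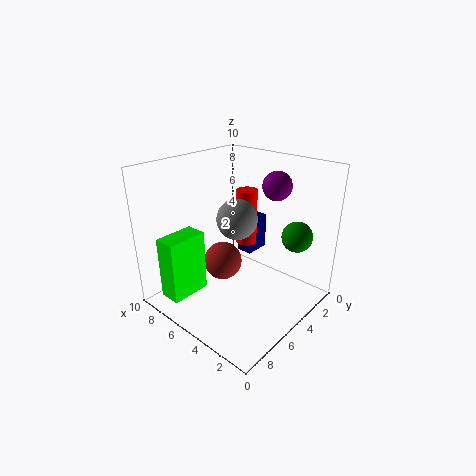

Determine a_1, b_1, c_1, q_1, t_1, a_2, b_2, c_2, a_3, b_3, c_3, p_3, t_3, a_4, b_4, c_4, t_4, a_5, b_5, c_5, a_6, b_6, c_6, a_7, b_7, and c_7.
a_1 = 5.75
b_1 = 0.75
c_1 = 2.5
q_1 = 2
t_1 = 2.75
a_2 = 3.75
b_2 = 6.5
c_2 = 7.25
a_3 = 6.25
b_3 = 7
c_3 = 1.5
p_3 = 1.5
t_3 = 4.25
a_4 = 5.5
b_4 = 3.5
c_4 = 4
t_4 = 4
a_5 = 7.5
b_5 = 4
c_5 = 1.75
a_6 = 3.5
b_6 = 2.75
c_6 = 8.5
a_7 = 1.25
b_7 = 3.5
c_7 = 5.75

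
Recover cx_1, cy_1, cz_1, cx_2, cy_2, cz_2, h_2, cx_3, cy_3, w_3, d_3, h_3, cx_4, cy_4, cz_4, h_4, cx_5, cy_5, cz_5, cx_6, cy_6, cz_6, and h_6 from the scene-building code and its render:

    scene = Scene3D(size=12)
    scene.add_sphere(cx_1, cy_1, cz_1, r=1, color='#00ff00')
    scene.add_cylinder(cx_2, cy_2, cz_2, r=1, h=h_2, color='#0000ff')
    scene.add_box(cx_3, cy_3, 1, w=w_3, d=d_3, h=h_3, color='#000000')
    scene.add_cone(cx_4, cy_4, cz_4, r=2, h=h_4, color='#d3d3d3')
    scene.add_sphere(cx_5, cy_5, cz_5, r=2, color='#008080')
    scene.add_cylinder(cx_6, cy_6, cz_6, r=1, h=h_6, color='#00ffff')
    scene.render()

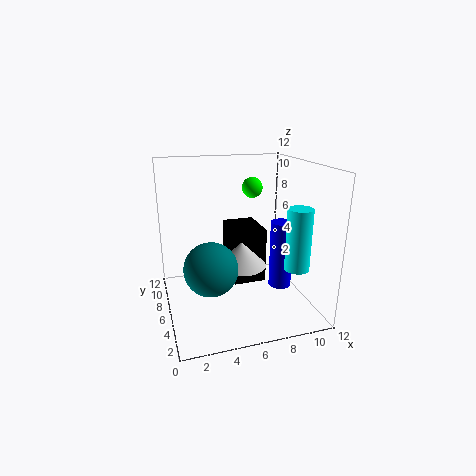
cx_1 = 9; cy_1 = 11; cz_1 = 9; cx_2 = 10; cy_2 = 6; cz_2 = 1; h_2 = 6; cx_3 = 6; cy_3 = 7; w_3 = 3; d_3 = 4; h_3 = 5; cx_4 = 6; cy_4 = 5; cz_4 = 4; h_4 = 2; cx_5 = 3; cy_5 = 3; cz_5 = 5; cx_6 = 10; cy_6 = 3; cz_6 = 4; h_6 = 5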